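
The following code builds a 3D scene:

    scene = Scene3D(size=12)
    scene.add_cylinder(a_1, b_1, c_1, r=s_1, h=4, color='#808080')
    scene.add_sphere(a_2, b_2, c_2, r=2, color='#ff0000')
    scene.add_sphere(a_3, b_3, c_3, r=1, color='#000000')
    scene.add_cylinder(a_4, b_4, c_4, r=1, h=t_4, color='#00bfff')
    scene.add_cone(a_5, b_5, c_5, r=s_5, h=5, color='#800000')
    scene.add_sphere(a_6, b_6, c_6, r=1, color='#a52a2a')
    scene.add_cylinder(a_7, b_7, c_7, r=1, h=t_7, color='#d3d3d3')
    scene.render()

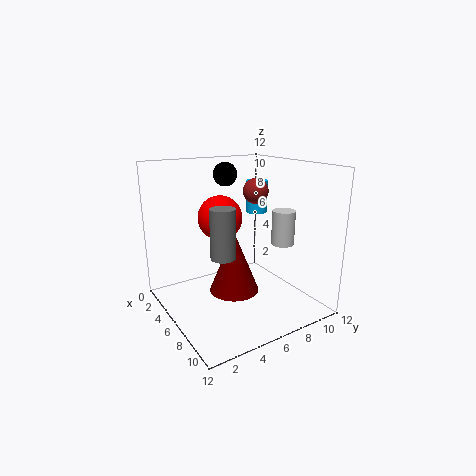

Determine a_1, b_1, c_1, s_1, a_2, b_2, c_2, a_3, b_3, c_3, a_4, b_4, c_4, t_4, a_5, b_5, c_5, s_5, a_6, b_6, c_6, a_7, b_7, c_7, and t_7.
a_1 = 7
b_1 = 4
c_1 = 5
s_1 = 1
a_2 = 3
b_2 = 6
c_2 = 7
a_3 = 4
b_3 = 6
c_3 = 11
a_4 = 3
b_4 = 10
c_4 = 7
t_4 = 3
a_5 = 7
b_5 = 5
c_5 = 2
s_5 = 2
a_6 = 7
b_6 = 7
c_6 = 10
a_7 = 7
b_7 = 10
c_7 = 5
t_7 = 3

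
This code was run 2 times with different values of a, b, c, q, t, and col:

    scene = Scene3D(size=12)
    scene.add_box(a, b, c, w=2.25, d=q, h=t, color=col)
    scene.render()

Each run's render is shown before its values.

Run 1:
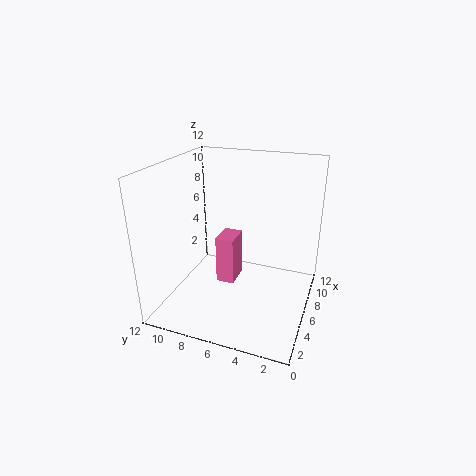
a = 4.75
b = 6
c = 2.25
q = 1.5
t = 4
col = 'hotpink'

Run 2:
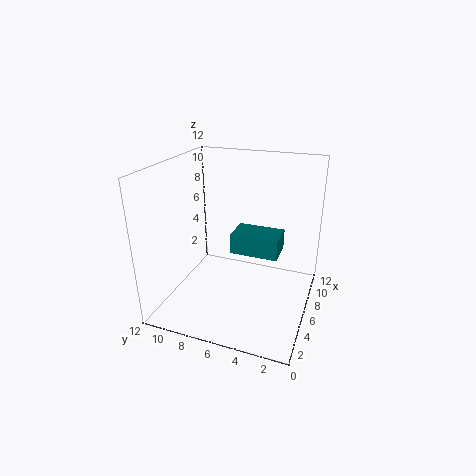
a = 3
b = 2
c = 6.25
q = 3.5
t = 1.5
col = 'teal'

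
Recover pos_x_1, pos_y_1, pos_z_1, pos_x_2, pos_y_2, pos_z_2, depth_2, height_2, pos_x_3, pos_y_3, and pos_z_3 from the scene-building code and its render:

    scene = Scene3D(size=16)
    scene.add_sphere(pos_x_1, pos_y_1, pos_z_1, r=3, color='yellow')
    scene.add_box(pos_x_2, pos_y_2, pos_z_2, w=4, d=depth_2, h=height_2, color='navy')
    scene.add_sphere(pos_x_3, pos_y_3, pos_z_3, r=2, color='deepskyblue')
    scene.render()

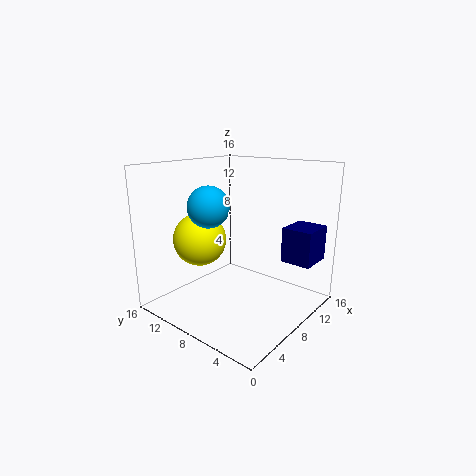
pos_x_1 = 6, pos_y_1 = 12, pos_z_1 = 7.5, pos_x_2 = 11.5, pos_y_2 = 1, pos_z_2 = 5, depth_2 = 3.5, height_2 = 4, pos_x_3 = 3, pos_y_3 = 7.5, pos_z_3 = 12.5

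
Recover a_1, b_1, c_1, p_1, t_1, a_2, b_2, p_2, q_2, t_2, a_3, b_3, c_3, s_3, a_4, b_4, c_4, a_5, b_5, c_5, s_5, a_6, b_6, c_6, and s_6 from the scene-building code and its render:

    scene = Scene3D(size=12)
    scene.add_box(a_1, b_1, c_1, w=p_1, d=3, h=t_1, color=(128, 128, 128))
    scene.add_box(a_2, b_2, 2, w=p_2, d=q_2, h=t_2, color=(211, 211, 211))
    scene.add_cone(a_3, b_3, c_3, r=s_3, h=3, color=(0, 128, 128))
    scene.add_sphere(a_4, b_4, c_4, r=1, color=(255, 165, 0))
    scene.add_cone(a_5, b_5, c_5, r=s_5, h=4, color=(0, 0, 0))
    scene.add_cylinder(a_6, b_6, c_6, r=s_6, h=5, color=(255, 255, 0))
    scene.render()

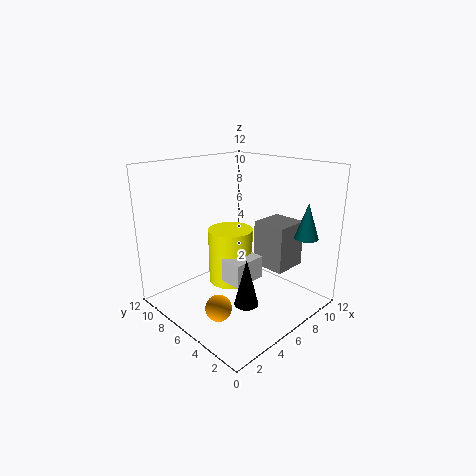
a_1 = 8
b_1 = 3
c_1 = 3
p_1 = 3
t_1 = 4
a_2 = 5
b_2 = 5
p_2 = 3
q_2 = 2
t_2 = 2
a_3 = 10
b_3 = 2
c_3 = 6
s_3 = 1
a_4 = 2
b_4 = 4
c_4 = 2
a_5 = 5
b_5 = 4
c_5 = 1
s_5 = 1
a_6 = 7
b_6 = 8
c_6 = 1
s_6 = 2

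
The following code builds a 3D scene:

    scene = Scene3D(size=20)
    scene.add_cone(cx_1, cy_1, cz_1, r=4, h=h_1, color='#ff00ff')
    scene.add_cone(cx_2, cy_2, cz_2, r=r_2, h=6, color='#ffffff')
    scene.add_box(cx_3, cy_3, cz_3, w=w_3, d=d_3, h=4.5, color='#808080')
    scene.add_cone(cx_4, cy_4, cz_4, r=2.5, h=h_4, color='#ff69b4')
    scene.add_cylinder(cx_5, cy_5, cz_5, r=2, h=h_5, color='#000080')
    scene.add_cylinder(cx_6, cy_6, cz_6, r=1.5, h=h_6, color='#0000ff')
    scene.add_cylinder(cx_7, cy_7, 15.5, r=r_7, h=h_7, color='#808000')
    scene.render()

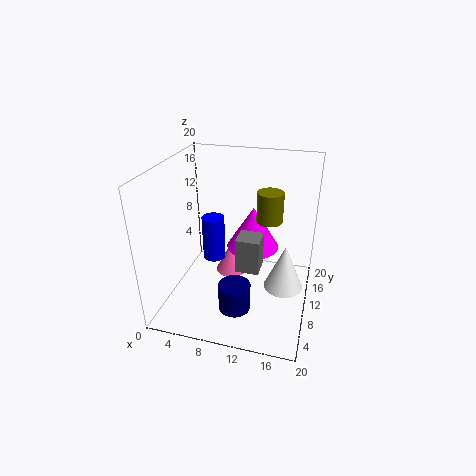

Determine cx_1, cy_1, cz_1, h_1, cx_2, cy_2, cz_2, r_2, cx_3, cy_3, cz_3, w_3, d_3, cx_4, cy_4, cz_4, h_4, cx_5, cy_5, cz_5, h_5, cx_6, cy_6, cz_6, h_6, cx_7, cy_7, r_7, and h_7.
cx_1 = 11; cy_1 = 15; cz_1 = 6; h_1 = 6.5; cx_2 = 17; cy_2 = 7; cz_2 = 5.5; r_2 = 2.5; cx_3 = 11; cy_3 = 5; cz_3 = 8; w_3 = 3; d_3 = 3; cx_4 = 7.5; cy_4 = 15; cz_4 = 1; h_4 = 5; cx_5 = 11.5; cy_5 = 3; cz_5 = 4; h_5 = 3.5; cx_6 = 7; cy_6 = 8.5; cz_6 = 7.5; h_6 = 6; cx_7 = 15; cy_7 = 5.5; r_7 = 1.5; h_7 = 3.5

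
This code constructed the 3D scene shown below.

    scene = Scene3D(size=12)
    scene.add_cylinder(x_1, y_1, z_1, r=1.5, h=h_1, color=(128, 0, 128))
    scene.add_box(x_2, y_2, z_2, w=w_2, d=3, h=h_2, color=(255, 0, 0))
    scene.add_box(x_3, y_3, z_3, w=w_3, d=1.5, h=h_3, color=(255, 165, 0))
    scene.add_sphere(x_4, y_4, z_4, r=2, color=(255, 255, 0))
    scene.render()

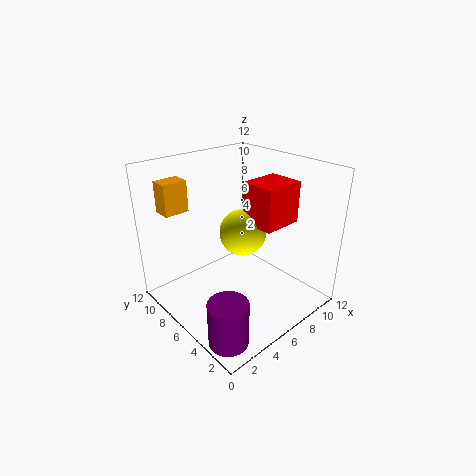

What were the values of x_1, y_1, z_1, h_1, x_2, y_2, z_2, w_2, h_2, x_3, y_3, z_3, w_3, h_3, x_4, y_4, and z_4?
x_1 = 1.5, y_1 = 2, z_1 = 0.5, h_1 = 3.5, x_2 = 7, y_2 = 3.5, z_2 = 7, w_2 = 3.5, h_2 = 3.5, x_3 = 1, y_3 = 8.5, z_3 = 8.5, w_3 = 2, h_3 = 2.5, x_4 = 7, y_4 = 6.5, z_4 = 6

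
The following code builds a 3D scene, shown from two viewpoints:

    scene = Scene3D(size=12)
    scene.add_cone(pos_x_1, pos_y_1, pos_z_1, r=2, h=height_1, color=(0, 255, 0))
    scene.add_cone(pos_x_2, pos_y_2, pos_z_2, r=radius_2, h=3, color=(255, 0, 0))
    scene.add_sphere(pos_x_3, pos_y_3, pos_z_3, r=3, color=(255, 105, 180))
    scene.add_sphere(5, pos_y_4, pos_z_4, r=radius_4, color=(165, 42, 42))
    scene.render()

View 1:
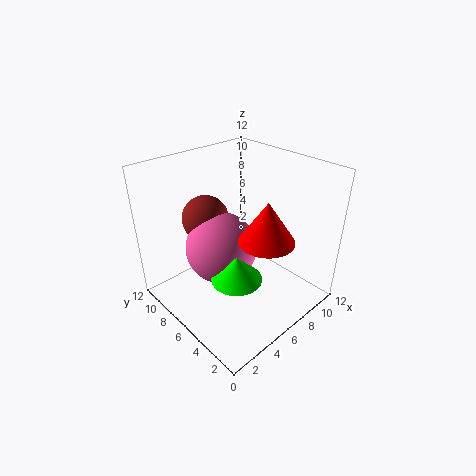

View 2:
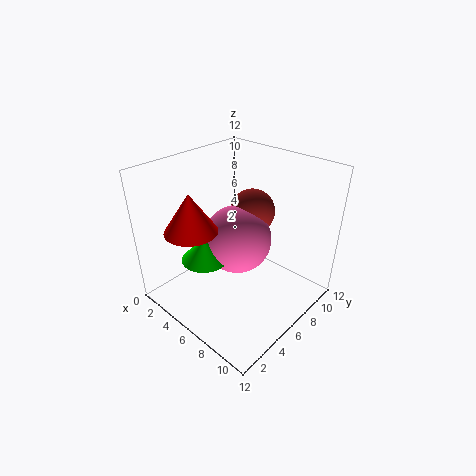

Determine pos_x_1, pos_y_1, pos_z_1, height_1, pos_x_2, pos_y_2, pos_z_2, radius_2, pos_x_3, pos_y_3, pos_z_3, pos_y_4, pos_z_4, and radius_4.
pos_x_1 = 4, pos_y_1 = 4, pos_z_1 = 4, height_1 = 2, pos_x_2 = 5, pos_y_2 = 2, pos_z_2 = 8, radius_2 = 2, pos_x_3 = 5, pos_y_3 = 7, pos_z_3 = 5, pos_y_4 = 9, pos_z_4 = 7, radius_4 = 2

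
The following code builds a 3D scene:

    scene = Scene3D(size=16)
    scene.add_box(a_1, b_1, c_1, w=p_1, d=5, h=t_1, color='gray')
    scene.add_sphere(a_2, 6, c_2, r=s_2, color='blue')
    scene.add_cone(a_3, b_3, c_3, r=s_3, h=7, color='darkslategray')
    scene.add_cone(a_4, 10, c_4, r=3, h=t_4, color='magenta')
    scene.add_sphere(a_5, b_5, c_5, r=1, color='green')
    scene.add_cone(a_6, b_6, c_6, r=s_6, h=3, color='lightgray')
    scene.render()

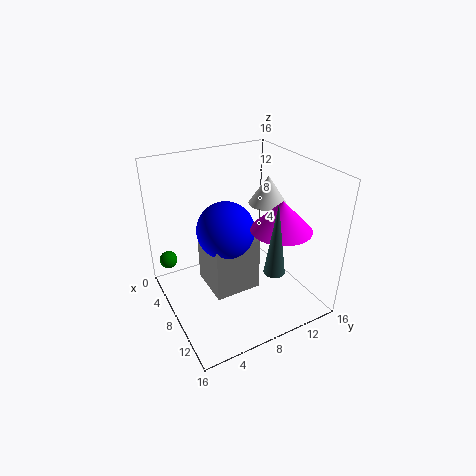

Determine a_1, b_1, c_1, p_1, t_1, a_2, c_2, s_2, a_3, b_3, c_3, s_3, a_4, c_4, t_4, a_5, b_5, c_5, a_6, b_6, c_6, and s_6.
a_1 = 6; b_1 = 4; c_1 = 3; p_1 = 5; t_1 = 6; a_2 = 9; c_2 = 10; s_2 = 3; a_3 = 15; b_3 = 8; c_3 = 8; s_3 = 1; a_4 = 13; c_4 = 11; t_4 = 3; a_5 = 4; b_5 = 1; c_5 = 5; a_6 = 9; b_6 = 11; c_6 = 12; s_6 = 2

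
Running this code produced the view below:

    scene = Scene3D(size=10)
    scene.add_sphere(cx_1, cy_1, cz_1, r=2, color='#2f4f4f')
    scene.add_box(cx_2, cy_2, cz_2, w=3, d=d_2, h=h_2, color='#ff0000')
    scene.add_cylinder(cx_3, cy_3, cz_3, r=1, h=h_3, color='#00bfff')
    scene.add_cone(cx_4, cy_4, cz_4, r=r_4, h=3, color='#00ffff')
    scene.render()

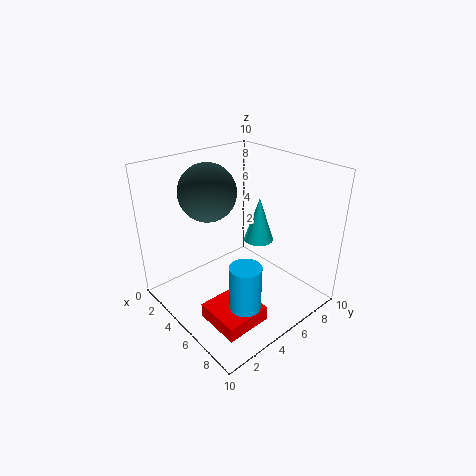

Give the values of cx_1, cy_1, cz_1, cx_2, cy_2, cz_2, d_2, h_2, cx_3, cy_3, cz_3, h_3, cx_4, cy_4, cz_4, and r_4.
cx_1 = 3
cy_1 = 4
cz_1 = 8
cx_2 = 6
cy_2 = 1
cz_2 = 1
d_2 = 3
h_2 = 1
cx_3 = 8
cy_3 = 3
cz_3 = 2
h_3 = 3
cx_4 = 6
cy_4 = 6
cz_4 = 5
r_4 = 1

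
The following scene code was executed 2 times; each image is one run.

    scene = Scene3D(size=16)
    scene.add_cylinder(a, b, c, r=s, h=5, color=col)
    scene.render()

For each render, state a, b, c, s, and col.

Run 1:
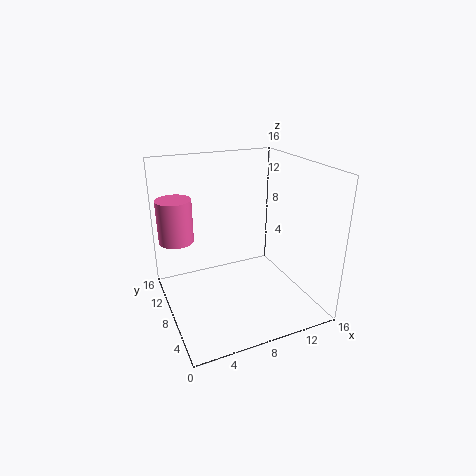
a = 2, b = 12, c = 7, s = 2, col = 'hotpink'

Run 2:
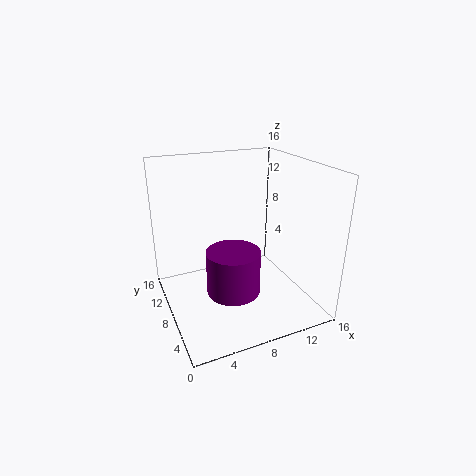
a = 7, b = 7, c = 2, s = 3, col = 'purple'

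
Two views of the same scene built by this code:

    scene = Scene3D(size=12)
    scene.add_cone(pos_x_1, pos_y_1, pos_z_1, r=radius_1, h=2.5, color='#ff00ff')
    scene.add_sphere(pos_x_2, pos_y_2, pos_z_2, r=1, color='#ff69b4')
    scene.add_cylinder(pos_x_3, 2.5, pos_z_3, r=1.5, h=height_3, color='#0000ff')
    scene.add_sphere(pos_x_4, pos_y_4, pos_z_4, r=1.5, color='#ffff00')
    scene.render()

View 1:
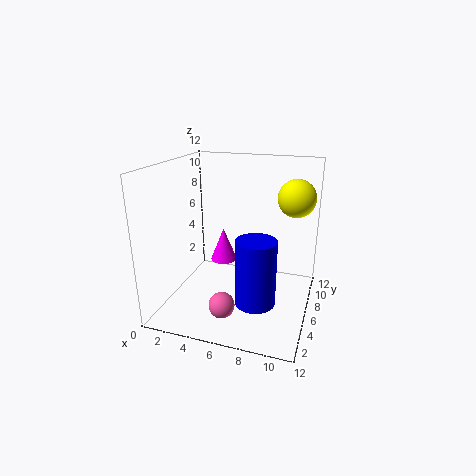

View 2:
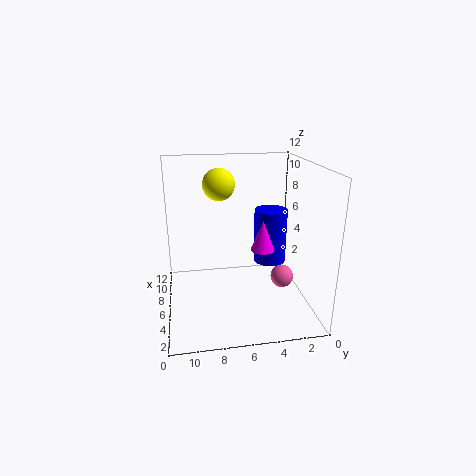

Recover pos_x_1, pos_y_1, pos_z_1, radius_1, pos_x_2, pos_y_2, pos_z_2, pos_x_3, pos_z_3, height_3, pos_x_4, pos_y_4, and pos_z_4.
pos_x_1 = 5.5, pos_y_1 = 4, pos_z_1 = 5, radius_1 = 1, pos_x_2 = 6, pos_y_2 = 2, pos_z_2 = 2, pos_x_3 = 8.5, pos_z_3 = 2.5, height_3 = 5, pos_x_4 = 10.5, pos_y_4 = 7, pos_z_4 = 9.5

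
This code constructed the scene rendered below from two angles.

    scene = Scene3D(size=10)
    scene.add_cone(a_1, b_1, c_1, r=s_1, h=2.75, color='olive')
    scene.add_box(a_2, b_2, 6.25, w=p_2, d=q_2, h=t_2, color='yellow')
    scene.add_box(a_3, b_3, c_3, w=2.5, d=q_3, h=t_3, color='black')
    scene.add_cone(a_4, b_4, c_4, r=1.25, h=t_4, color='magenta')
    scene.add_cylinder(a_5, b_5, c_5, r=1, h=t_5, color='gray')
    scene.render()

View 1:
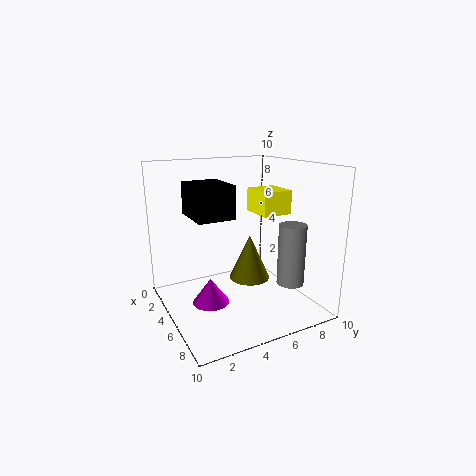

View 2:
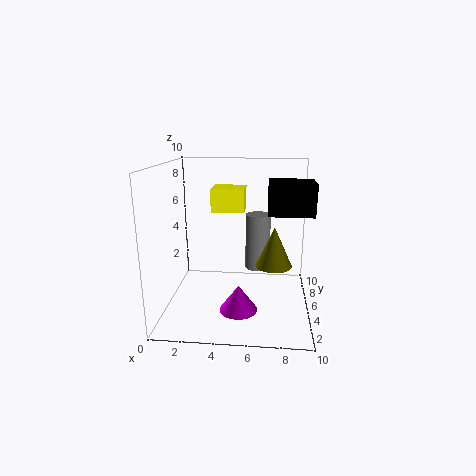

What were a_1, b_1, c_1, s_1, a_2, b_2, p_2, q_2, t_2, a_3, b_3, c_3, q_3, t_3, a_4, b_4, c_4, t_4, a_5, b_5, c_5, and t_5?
a_1 = 7.5; b_1 = 4.5; c_1 = 3.25; s_1 = 1.25; a_2 = 2.75; b_2 = 7; p_2 = 2.5; q_2 = 2.25; t_2 = 1.75; a_3 = 7; b_3 = 0.5; c_3 = 7.75; q_3 = 2; t_3 = 1.75; a_4 = 5.25; b_4 = 2.75; c_4 = 0.75; t_4 = 1.75; a_5 = 6.25; b_5 = 8.75; c_5 = 1.25; t_5 = 4.5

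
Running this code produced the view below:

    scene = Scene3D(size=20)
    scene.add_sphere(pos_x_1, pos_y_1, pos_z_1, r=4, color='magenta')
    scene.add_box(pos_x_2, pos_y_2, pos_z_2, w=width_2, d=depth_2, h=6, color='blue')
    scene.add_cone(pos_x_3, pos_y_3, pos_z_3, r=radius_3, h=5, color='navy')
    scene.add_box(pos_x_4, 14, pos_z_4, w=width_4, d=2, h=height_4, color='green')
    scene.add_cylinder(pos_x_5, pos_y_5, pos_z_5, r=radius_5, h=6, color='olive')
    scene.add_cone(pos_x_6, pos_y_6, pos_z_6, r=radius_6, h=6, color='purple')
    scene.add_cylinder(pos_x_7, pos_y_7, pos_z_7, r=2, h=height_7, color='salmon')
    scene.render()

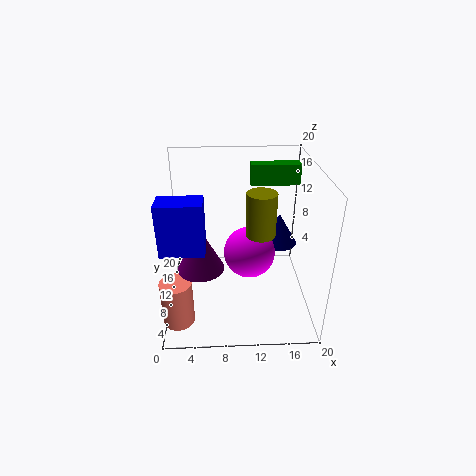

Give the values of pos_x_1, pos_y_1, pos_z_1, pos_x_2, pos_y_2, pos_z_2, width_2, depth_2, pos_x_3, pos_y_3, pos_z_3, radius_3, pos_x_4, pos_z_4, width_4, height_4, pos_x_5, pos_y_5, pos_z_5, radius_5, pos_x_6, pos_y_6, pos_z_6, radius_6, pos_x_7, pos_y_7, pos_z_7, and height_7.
pos_x_1 = 12, pos_y_1 = 14, pos_z_1 = 5, pos_x_2 = 1, pos_y_2 = 1, pos_z_2 = 13, width_2 = 5, depth_2 = 3, pos_x_3 = 17, pos_y_3 = 17, pos_z_3 = 5, radius_3 = 3, pos_x_4 = 12, pos_z_4 = 16, width_4 = 7, height_4 = 3, pos_x_5 = 13, pos_y_5 = 9, pos_z_5 = 11, radius_5 = 2, pos_x_6 = 5, pos_y_6 = 6, pos_z_6 = 8, radius_6 = 3, pos_x_7 = 2, pos_y_7 = 3, pos_z_7 = 2, height_7 = 6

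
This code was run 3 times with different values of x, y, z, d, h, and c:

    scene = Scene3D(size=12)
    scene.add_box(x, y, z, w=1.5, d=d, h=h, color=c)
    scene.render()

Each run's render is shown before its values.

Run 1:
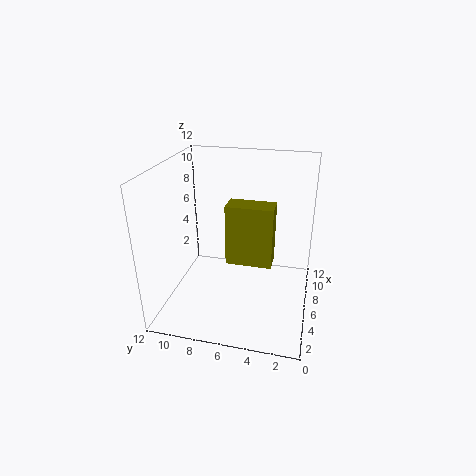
x = 0.5, y = 2.5, z = 7, d = 3, h = 4, c = 'olive'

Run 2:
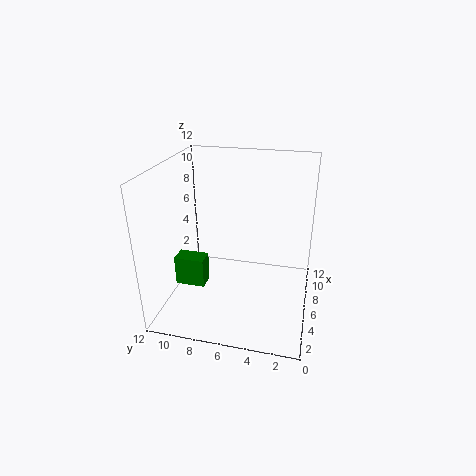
x = 4, y = 8.5, z = 2, d = 2.5, h = 2.5, c = 'green'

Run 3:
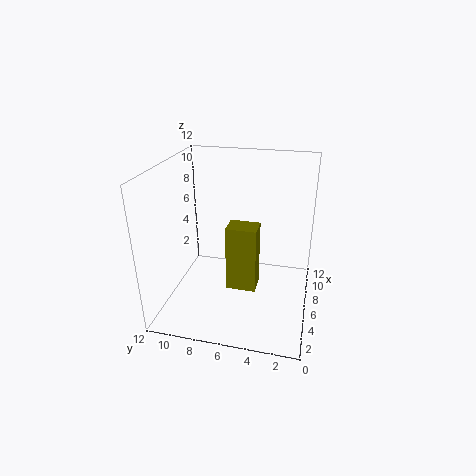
x = 0.5, y = 3.5, z = 5, d = 2, h = 4.5, c = 'olive'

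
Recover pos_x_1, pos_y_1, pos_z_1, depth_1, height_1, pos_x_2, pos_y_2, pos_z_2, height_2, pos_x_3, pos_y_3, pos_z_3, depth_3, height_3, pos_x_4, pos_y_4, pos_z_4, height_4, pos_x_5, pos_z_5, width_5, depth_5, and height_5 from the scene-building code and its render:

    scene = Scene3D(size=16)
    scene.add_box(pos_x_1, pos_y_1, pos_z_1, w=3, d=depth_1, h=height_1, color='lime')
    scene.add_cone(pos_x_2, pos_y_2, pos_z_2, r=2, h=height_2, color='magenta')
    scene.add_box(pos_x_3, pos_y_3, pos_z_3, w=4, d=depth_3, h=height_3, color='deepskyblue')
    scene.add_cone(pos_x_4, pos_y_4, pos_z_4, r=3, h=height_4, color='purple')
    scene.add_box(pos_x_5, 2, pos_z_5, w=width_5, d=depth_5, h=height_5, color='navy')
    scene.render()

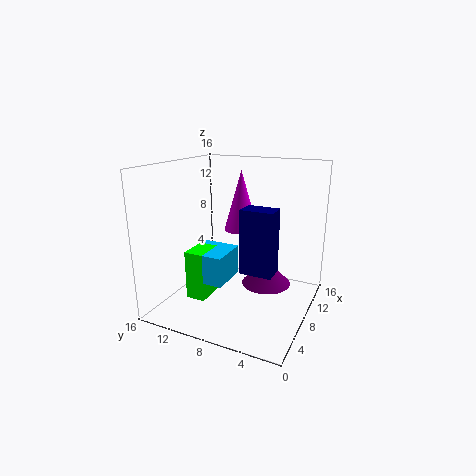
pos_x_1 = 2
pos_y_1 = 9
pos_z_1 = 3
depth_1 = 2
height_1 = 5
pos_x_2 = 11
pos_y_2 = 9
pos_z_2 = 8
height_2 = 7
pos_x_3 = 2
pos_y_3 = 7
pos_z_3 = 5
depth_3 = 4
height_3 = 3
pos_x_4 = 12
pos_y_4 = 6
pos_z_4 = 1
height_4 = 3
pos_x_5 = 2
pos_z_5 = 7
width_5 = 2
depth_5 = 3
height_5 = 6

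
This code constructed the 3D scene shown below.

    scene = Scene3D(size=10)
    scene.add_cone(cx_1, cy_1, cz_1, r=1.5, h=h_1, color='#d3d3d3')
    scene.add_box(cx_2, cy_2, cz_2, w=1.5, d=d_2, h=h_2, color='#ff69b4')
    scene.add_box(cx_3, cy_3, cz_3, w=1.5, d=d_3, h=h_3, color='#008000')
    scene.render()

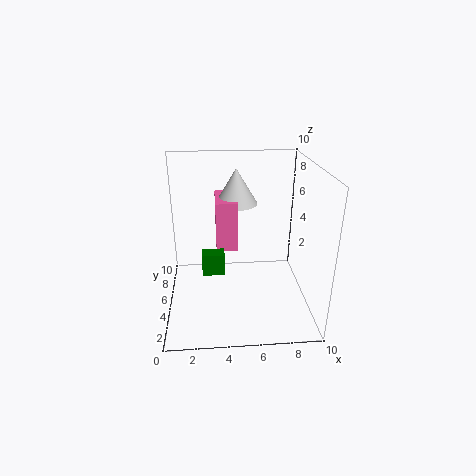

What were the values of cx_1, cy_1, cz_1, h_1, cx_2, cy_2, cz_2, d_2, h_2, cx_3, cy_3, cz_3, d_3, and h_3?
cx_1 = 5
cy_1 = 6.5
cz_1 = 7
h_1 = 2.5
cx_2 = 3.5
cy_2 = 5
cz_2 = 4
d_2 = 3
h_2 = 3.5
cx_3 = 2.5
cy_3 = 3.5
cz_3 = 3
d_3 = 1
h_3 = 1.5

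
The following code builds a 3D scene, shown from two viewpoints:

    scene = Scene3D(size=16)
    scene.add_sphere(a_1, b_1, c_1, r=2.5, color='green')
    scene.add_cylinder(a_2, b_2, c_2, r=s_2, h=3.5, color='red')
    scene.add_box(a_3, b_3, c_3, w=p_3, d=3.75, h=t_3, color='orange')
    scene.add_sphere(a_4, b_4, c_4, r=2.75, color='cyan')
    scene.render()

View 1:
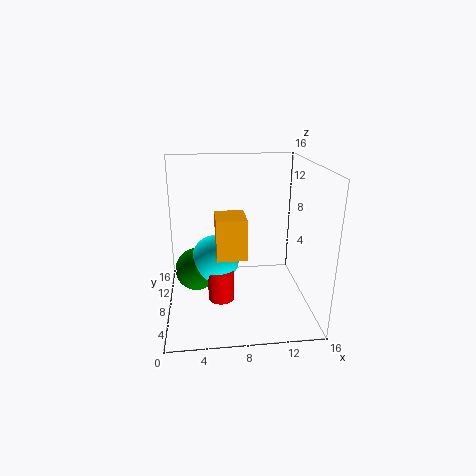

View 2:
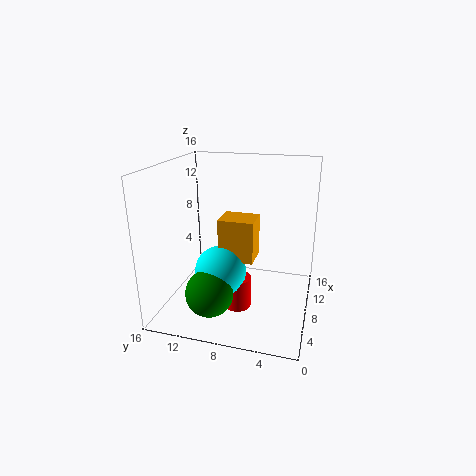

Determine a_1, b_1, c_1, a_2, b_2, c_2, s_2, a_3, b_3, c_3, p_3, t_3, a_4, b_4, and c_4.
a_1 = 3.25; b_1 = 9.75; c_1 = 3.5; a_2 = 6; b_2 = 7.5; c_2 = 0.75; s_2 = 1.5; a_3 = 5.5; b_3 = 5.75; c_3 = 6.25; p_3 = 3.25; t_3 = 4.5; a_4 = 5.5; b_4 = 9.25; c_4 = 5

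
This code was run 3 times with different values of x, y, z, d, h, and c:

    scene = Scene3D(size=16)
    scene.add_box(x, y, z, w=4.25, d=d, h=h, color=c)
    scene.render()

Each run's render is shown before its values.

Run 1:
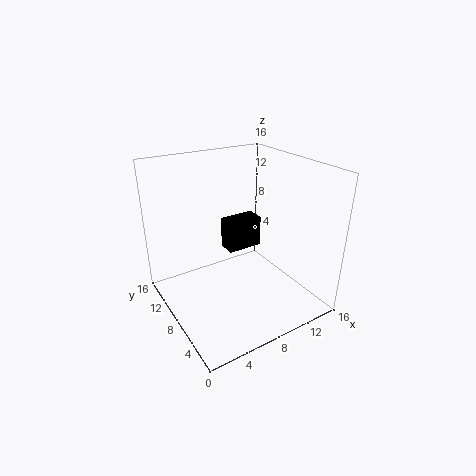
x = 8.25
y = 10
z = 5
d = 2.25
h = 3.75
c = 'black'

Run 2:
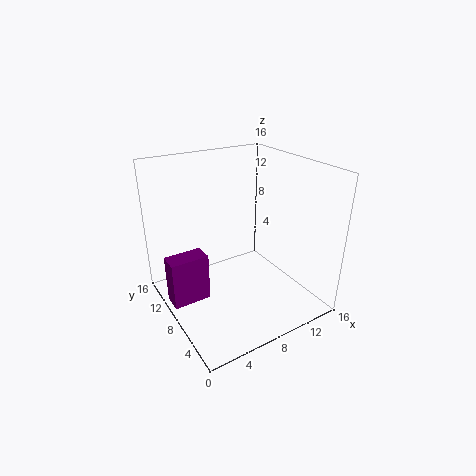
x = 0.25
y = 8.5
z = 1
d = 2.25
h = 5.5
c = 'purple'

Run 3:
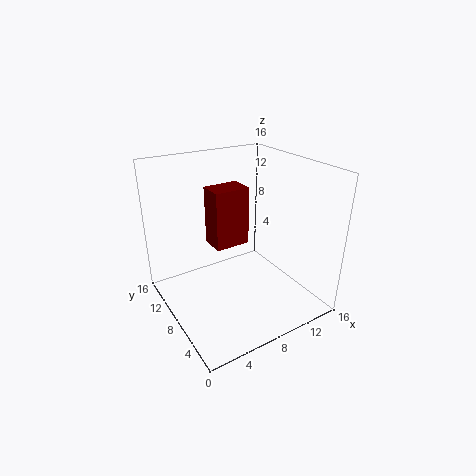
x = 6.5
y = 10
z = 5.75
d = 3
h = 7
c = 'maroon'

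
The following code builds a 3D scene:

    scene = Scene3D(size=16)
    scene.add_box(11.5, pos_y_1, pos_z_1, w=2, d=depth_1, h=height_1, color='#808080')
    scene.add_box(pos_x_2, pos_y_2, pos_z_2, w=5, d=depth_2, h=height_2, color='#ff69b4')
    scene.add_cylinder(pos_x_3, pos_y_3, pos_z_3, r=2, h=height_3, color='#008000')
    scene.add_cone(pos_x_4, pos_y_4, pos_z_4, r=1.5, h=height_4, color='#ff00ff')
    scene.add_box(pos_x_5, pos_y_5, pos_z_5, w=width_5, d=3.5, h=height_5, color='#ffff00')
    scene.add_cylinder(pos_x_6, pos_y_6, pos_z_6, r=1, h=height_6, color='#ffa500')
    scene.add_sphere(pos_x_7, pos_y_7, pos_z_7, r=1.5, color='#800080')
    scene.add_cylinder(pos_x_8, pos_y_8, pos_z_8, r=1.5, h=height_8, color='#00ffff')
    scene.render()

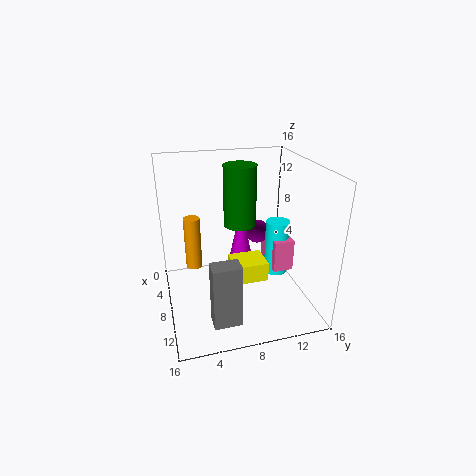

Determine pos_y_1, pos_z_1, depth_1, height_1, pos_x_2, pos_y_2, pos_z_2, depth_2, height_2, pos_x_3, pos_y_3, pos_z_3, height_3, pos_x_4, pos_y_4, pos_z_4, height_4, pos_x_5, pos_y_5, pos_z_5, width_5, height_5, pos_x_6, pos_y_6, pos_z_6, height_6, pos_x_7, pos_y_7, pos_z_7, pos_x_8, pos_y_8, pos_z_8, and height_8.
pos_y_1 = 4, pos_z_1 = 0.5, depth_1 = 3, height_1 = 7, pos_x_2 = 2, pos_y_2 = 13, pos_z_2 = 2, depth_2 = 2.5, height_2 = 4, pos_x_3 = 3.5, pos_y_3 = 9.5, pos_z_3 = 7.5, height_3 = 7.5, pos_x_4 = 4, pos_y_4 = 9.5, pos_z_4 = 3, height_4 = 7, pos_x_5 = 9.5, pos_y_5 = 6.5, pos_z_5 = 5, width_5 = 3, height_5 = 2, pos_x_6 = 3.5, pos_y_6 = 3.5, pos_z_6 = 2.5, height_6 = 6.5, pos_x_7 = 3, pos_y_7 = 12, pos_z_7 = 6, pos_x_8 = 5, pos_y_8 = 14, pos_z_8 = 1, height_8 = 7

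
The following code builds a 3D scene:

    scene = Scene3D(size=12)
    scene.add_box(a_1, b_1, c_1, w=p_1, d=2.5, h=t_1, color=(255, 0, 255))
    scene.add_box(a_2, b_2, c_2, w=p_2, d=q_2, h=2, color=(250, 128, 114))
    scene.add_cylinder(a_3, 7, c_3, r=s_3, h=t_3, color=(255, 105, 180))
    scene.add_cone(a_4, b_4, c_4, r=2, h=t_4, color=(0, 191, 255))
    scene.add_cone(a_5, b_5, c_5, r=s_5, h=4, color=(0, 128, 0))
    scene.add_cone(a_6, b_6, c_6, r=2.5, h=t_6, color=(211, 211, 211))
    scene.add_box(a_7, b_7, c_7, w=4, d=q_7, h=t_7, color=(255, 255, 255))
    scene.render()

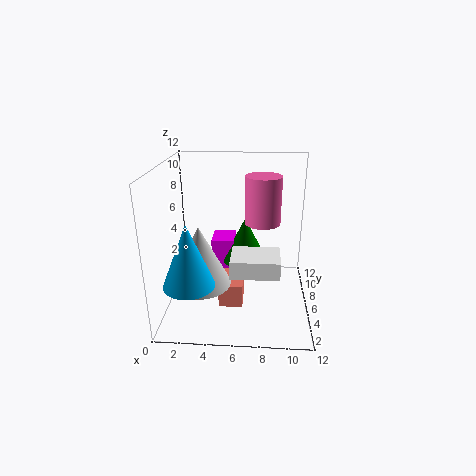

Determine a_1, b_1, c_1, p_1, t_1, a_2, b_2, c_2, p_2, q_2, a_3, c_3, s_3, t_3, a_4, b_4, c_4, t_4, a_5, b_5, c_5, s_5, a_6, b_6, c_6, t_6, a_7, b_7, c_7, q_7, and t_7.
a_1 = 3.5
b_1 = 7.5
c_1 = 2
p_1 = 2
t_1 = 3
a_2 = 4.5
b_2 = 4
c_2 = 0.5
p_2 = 2
q_2 = 3
a_3 = 8
c_3 = 7
s_3 = 1.5
t_3 = 4
a_4 = 2.5
b_4 = 2.5
c_4 = 3.5
t_4 = 5
a_5 = 6.5
b_5 = 8
c_5 = 3
s_5 = 2
a_6 = 3
b_6 = 4.5
c_6 = 2.5
t_6 = 5
a_7 = 5.5
b_7 = 3.5
c_7 = 3.5
q_7 = 3
t_7 = 1.5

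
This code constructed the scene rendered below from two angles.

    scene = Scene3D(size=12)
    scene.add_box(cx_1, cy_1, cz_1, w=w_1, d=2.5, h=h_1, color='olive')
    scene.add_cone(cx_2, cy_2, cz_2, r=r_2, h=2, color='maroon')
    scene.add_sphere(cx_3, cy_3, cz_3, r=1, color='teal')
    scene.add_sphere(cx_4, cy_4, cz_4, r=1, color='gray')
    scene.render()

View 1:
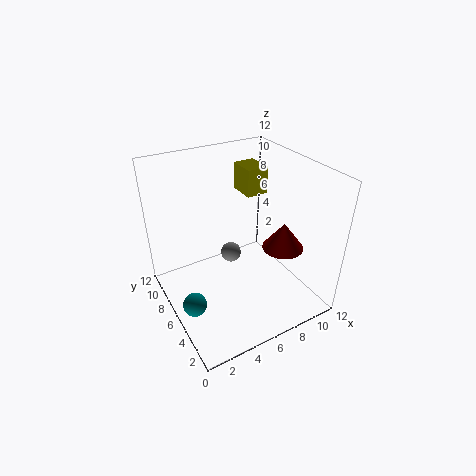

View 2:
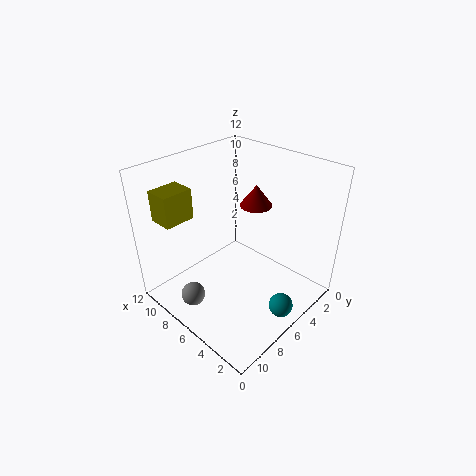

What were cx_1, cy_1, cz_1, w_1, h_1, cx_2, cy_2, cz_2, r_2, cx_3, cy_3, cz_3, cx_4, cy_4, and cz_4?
cx_1 = 8.5, cy_1 = 8.5, cz_1 = 8, w_1 = 2, h_1 = 2.5, cx_2 = 7.5, cy_2 = 2, cz_2 = 7, r_2 = 1.5, cx_3 = 1.5, cy_3 = 5.5, cz_3 = 1, cx_4 = 7.5, cy_4 = 10, cz_4 = 1.5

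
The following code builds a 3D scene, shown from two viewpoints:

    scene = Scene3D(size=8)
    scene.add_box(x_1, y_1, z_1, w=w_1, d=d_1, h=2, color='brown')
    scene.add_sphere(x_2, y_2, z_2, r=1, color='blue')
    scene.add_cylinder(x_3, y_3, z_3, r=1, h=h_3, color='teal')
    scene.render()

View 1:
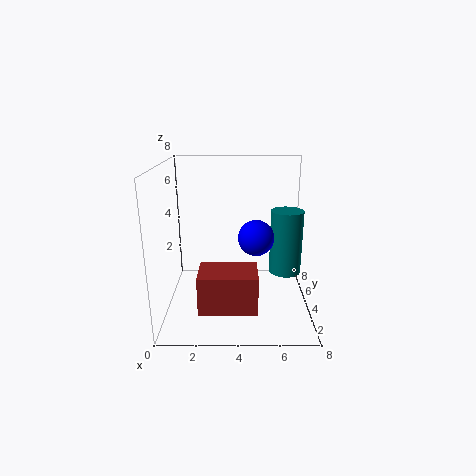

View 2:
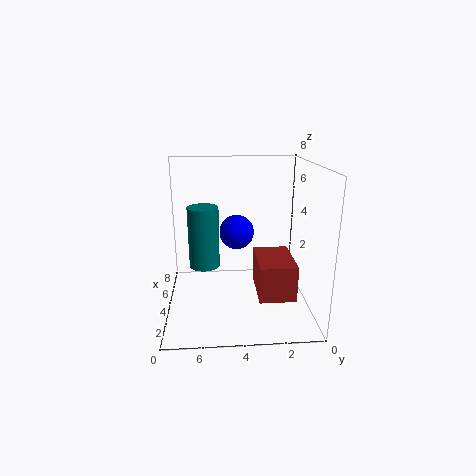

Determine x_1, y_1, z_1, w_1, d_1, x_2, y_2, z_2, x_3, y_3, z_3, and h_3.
x_1 = 2, y_1 = 1, z_1 = 1, w_1 = 3, d_1 = 2, x_2 = 5, y_2 = 4, z_2 = 4, x_3 = 7, y_3 = 6, z_3 = 1, h_3 = 4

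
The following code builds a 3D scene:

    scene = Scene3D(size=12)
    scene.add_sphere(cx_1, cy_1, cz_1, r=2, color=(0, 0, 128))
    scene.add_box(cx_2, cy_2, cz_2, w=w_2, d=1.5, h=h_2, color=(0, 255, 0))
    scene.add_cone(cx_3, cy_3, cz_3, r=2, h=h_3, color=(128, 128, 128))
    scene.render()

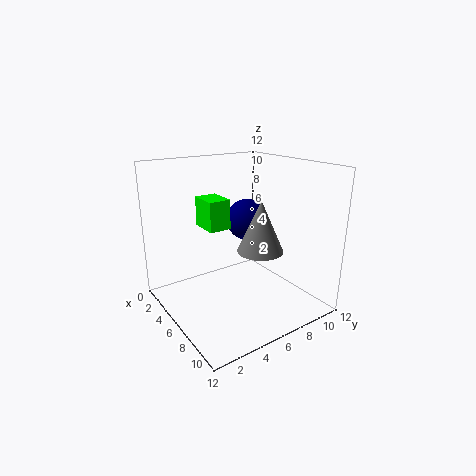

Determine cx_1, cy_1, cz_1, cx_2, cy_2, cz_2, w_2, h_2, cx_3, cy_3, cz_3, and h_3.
cx_1 = 2.5; cy_1 = 9.5; cz_1 = 6; cx_2 = 7.5; cy_2 = 1.5; cz_2 = 8.5; w_2 = 2; h_2 = 2; cx_3 = 6.5; cy_3 = 8; cz_3 = 4.5; h_3 = 4.5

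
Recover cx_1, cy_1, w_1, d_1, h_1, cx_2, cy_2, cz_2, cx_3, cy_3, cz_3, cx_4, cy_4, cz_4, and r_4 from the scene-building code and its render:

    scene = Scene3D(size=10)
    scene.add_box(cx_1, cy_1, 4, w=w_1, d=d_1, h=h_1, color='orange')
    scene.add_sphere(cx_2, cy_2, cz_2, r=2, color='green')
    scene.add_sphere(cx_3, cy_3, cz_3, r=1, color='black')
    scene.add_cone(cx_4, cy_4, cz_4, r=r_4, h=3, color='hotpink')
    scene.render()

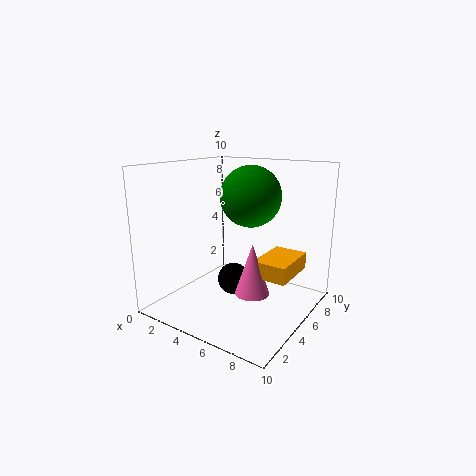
cx_1 = 8, cy_1 = 2, w_1 = 2, d_1 = 3, h_1 = 1, cx_2 = 6, cy_2 = 5, cz_2 = 8, cx_3 = 6, cy_3 = 3, cz_3 = 3, cx_4 = 8, cy_4 = 2, cz_4 = 3, r_4 = 1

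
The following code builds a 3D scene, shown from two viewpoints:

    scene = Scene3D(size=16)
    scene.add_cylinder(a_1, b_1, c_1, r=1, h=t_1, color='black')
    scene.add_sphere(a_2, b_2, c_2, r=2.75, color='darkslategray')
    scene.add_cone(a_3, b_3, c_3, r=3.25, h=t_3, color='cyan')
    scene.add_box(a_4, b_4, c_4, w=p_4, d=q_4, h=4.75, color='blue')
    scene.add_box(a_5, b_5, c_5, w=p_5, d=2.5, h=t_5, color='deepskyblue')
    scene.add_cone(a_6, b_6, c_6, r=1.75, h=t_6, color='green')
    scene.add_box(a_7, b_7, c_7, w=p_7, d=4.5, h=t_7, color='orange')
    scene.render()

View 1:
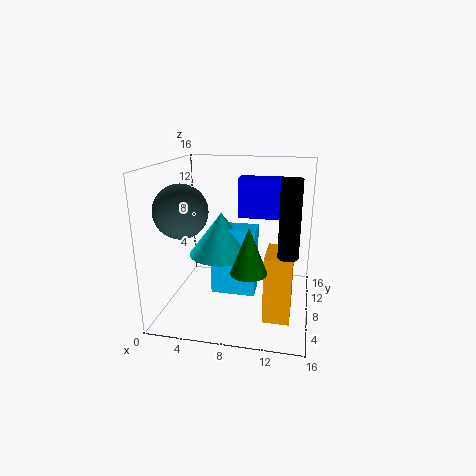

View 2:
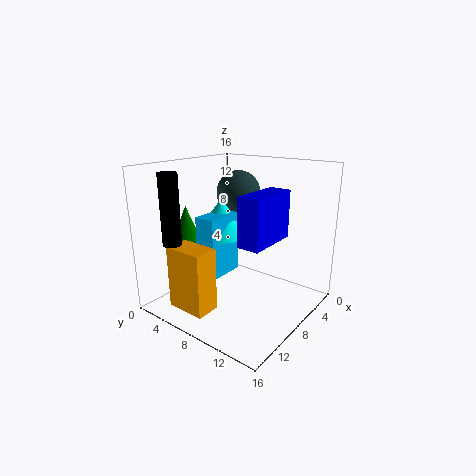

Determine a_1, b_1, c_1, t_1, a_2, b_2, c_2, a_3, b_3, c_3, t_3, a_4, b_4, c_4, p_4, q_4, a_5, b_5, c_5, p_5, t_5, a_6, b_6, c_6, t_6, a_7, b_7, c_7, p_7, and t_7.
a_1 = 13.75
b_1 = 3.75
c_1 = 8
t_1 = 7.5
a_2 = 3
b_2 = 4.25
c_2 = 11.75
a_3 = 7
b_3 = 4.75
c_3 = 7.5
t_3 = 4.25
a_4 = 7.25
b_4 = 11.5
c_4 = 9.25
p_4 = 5.5
q_4 = 2.25
a_5 = 6
b_5 = 4
c_5 = 3.25
p_5 = 4.5
t_5 = 7
a_6 = 10.25
b_6 = 2.25
c_6 = 6.75
t_6 = 4.5
a_7 = 11.5
b_7 = 3.25
c_7 = 0.75
p_7 = 2.75
t_7 = 7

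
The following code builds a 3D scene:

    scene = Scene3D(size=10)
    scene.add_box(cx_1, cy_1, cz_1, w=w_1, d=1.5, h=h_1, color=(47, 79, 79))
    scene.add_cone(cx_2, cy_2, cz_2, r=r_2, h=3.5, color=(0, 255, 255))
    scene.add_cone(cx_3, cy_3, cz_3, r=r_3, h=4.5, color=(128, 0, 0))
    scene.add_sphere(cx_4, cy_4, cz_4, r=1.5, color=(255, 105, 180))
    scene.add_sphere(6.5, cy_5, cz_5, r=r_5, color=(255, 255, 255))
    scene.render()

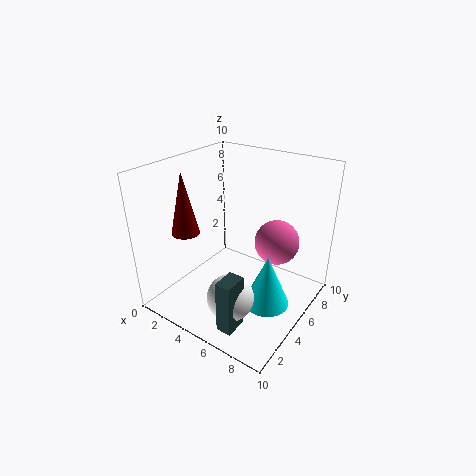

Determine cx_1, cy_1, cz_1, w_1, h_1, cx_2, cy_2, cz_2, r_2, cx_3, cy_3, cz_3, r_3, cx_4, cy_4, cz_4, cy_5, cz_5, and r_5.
cx_1 = 6.5; cy_1 = 0.5; cz_1 = 1; w_1 = 1; h_1 = 3.5; cx_2 = 8; cy_2 = 4; cz_2 = 1.5; r_2 = 1.5; cx_3 = 1.5; cy_3 = 3.5; cz_3 = 5; r_3 = 1; cx_4 = 7.5; cy_4 = 6; cz_4 = 5; cy_5 = 2; cz_5 = 2.5; r_5 = 1.5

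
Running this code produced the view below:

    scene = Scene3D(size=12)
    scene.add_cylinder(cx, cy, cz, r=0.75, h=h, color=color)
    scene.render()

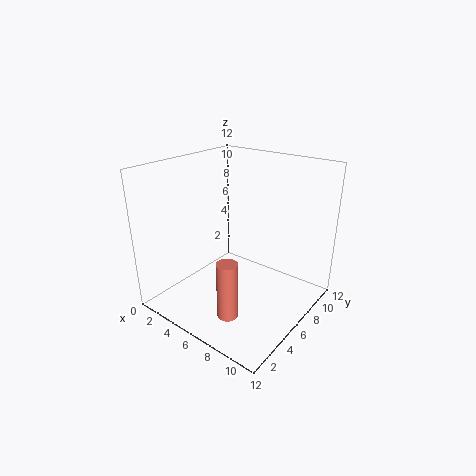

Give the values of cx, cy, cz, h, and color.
cx = 8.75
cy = 1.25
cz = 2.5
h = 4.25
color = 'salmon'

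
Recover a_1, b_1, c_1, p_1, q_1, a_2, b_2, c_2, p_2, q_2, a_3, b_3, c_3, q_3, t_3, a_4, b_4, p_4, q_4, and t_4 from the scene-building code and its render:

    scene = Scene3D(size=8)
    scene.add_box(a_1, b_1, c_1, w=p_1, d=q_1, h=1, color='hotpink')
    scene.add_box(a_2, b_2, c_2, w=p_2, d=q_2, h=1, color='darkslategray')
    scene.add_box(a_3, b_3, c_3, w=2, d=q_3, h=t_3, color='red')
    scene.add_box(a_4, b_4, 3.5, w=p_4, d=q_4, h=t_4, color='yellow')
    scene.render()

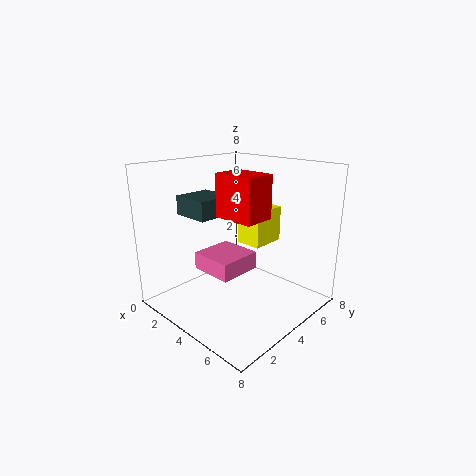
a_1 = 2
b_1 = 2.5
c_1 = 2
p_1 = 2.5
q_1 = 2.5
a_2 = 2
b_2 = 1.5
c_2 = 5.5
p_2 = 2
q_2 = 2
a_3 = 5
b_3 = 1.5
c_3 = 6
q_3 = 1.5
t_3 = 2
a_4 = 3.5
b_4 = 4.5
p_4 = 1.5
q_4 = 2
t_4 = 2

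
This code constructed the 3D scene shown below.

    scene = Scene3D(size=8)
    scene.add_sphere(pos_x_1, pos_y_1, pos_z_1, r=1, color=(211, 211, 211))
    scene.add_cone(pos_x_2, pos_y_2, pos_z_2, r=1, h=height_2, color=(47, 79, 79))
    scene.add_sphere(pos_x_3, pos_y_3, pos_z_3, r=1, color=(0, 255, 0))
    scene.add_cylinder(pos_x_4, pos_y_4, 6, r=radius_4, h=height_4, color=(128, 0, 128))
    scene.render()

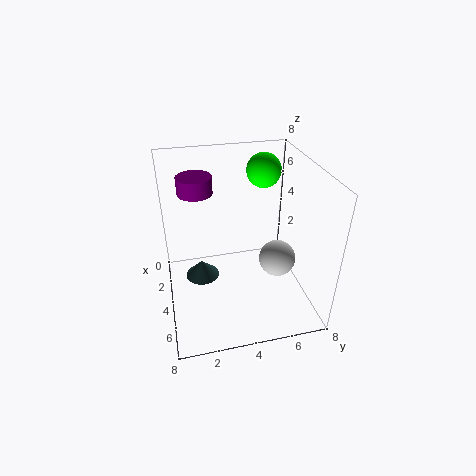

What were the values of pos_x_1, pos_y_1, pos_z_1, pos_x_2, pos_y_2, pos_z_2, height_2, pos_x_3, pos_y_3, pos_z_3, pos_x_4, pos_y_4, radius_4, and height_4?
pos_x_1 = 5, pos_y_1 = 6, pos_z_1 = 3, pos_x_2 = 3, pos_y_2 = 2, pos_z_2 = 1, height_2 = 1, pos_x_3 = 2, pos_y_3 = 6, pos_z_3 = 7, pos_x_4 = 2, pos_y_4 = 2, radius_4 = 1, height_4 = 1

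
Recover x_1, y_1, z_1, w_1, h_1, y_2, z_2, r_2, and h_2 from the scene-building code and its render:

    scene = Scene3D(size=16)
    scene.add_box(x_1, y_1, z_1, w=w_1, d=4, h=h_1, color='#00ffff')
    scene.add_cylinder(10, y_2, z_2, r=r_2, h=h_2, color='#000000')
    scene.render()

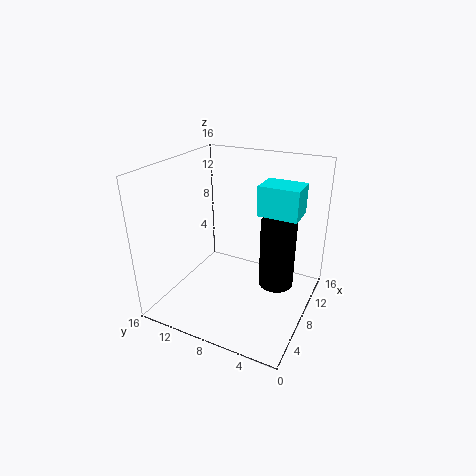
x_1 = 6
y_1 = 1
z_1 = 12
w_1 = 3
h_1 = 3
y_2 = 4
z_2 = 2
r_2 = 2
h_2 = 8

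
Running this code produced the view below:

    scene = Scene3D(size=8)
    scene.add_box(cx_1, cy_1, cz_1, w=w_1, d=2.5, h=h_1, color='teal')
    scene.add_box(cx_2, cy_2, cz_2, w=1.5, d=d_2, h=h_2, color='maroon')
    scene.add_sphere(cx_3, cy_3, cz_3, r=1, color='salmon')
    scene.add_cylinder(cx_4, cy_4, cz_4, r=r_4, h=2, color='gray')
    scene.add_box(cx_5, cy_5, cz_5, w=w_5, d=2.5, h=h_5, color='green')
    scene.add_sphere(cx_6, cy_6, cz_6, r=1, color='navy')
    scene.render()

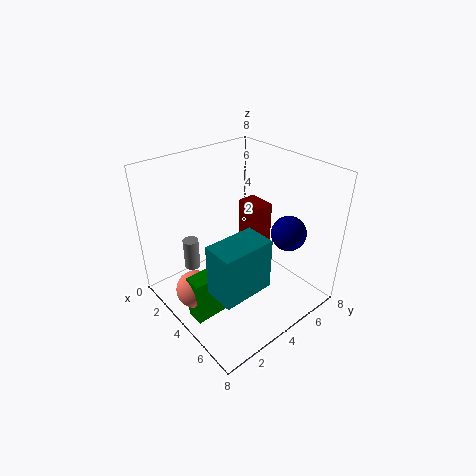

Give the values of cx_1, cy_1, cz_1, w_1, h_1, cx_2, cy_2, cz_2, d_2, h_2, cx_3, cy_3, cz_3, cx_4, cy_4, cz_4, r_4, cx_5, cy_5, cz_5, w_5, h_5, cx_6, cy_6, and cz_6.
cx_1 = 6, cy_1 = 0.5, cz_1 = 3.5, w_1 = 1.5, h_1 = 2.5, cx_2 = 3.5, cy_2 = 4.5, cz_2 = 3, d_2 = 1, h_2 = 3, cx_3 = 4, cy_3 = 1, cz_3 = 2, cx_4 = 0.5, cy_4 = 3, cz_4 = 0.5, r_4 = 0.5, cx_5 = 4, cy_5 = 0.5, cz_5 = 0.5, w_5 = 1, h_5 = 2.5, cx_6 = 5.5, cy_6 = 6.5, cz_6 = 4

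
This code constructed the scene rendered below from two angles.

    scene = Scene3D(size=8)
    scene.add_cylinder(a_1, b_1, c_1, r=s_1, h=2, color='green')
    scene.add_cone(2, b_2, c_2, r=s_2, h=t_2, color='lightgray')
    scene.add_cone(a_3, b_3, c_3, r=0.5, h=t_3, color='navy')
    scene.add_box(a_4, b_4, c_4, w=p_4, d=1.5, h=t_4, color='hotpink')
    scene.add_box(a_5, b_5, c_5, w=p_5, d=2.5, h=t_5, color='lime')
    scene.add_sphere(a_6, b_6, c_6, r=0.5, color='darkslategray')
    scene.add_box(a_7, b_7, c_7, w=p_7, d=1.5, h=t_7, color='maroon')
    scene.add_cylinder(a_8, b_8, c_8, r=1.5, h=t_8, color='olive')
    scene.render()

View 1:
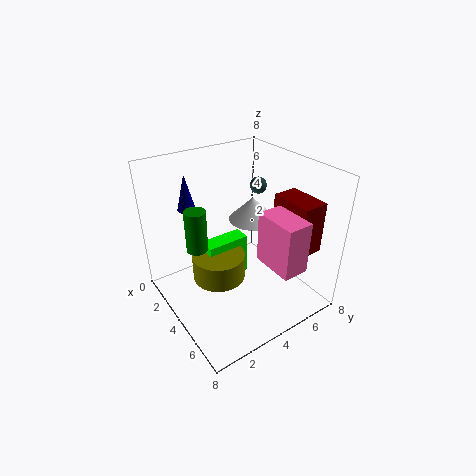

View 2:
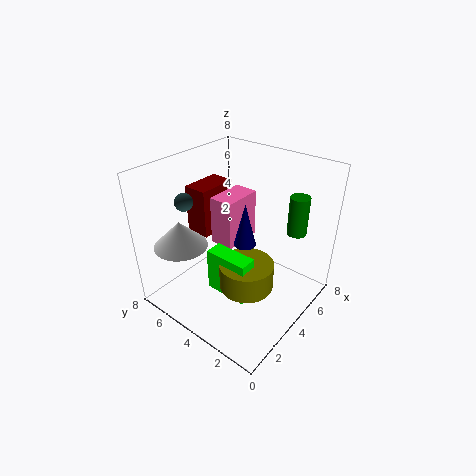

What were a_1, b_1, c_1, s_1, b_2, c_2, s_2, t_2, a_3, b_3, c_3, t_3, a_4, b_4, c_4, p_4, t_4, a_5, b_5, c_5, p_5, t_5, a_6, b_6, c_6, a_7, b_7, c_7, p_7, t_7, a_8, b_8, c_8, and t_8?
a_1 = 5; b_1 = 1; c_1 = 5; s_1 = 0.5; b_2 = 6.5; c_2 = 3.5; s_2 = 1.5; t_2 = 1.5; a_3 = 2; b_3 = 2; c_3 = 5.5; t_3 = 2; a_4 = 4.5; b_4 = 5; c_4 = 2.5; p_4 = 2.5; t_4 = 3; a_5 = 2.5; b_5 = 2.5; c_5 = 1; p_5 = 1; t_5 = 2.5; a_6 = 2.5; b_6 = 6.5; c_6 = 6; a_7 = 4; b_7 = 6.5; c_7 = 3; p_7 = 2.5; t_7 = 3; a_8 = 3.5; b_8 = 3; c_8 = 1.5; t_8 = 1.5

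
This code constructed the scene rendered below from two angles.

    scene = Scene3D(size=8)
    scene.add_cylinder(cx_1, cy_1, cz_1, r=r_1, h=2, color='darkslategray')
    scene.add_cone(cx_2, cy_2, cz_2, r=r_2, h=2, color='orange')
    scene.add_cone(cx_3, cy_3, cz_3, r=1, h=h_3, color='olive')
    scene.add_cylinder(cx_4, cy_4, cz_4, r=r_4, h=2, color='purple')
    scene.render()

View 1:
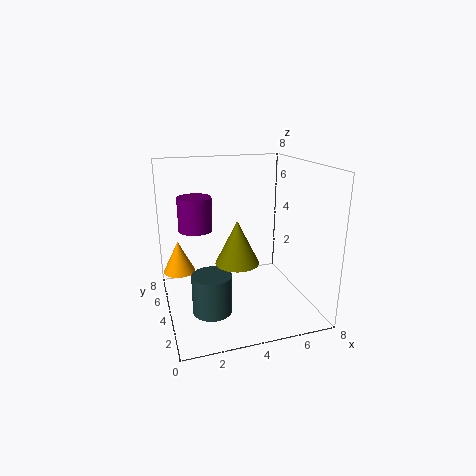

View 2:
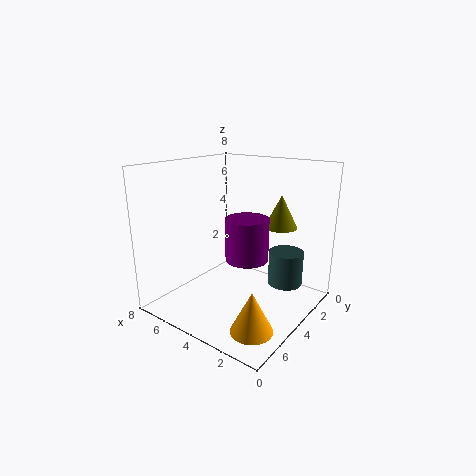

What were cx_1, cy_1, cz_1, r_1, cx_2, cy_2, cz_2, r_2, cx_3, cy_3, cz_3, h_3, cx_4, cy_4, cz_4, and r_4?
cx_1 = 2, cy_1 = 2, cz_1 = 1, r_1 = 1, cx_2 = 1, cy_2 = 7, cz_2 = 1, r_2 = 1, cx_3 = 3, cy_3 = 1, cz_3 = 4, h_3 = 2, cx_4 = 2, cy_4 = 6, cz_4 = 4, r_4 = 1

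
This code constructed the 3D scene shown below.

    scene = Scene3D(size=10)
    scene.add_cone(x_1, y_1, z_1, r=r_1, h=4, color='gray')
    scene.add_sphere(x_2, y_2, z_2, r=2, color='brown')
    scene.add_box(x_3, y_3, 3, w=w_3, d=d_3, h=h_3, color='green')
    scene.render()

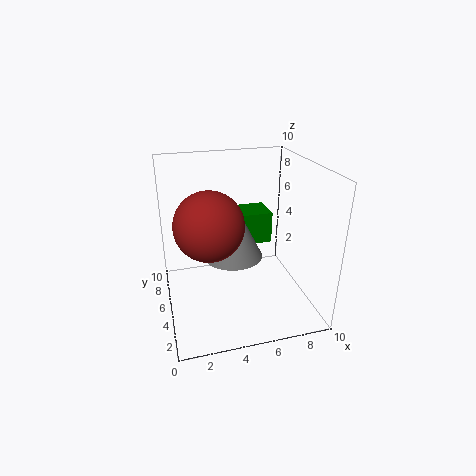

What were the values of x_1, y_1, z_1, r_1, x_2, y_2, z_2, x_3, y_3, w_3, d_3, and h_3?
x_1 = 4.5
y_1 = 4.5
z_1 = 4
r_1 = 2
x_2 = 2.5
y_2 = 2
z_2 = 7.5
x_3 = 6
y_3 = 7.5
w_3 = 2.5
d_3 = 2.5
h_3 = 2.5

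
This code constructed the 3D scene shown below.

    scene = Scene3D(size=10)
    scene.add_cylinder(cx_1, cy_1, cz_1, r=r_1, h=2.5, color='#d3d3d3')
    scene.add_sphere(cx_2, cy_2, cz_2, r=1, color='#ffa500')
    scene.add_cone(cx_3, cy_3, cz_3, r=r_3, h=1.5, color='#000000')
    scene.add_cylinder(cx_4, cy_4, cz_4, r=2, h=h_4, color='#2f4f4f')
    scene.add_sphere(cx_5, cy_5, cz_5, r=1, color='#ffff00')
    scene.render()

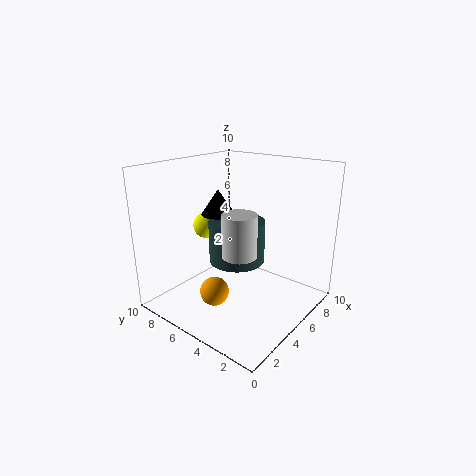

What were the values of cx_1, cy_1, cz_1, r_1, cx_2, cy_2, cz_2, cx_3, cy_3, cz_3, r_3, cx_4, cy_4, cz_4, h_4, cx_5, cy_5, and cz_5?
cx_1 = 2; cy_1 = 2.5; cz_1 = 5.5; r_1 = 1; cx_2 = 3; cy_2 = 5.5; cz_2 = 1.5; cx_3 = 2.5; cy_3 = 4.5; cz_3 = 7.5; r_3 = 1; cx_4 = 5.5; cy_4 = 5.5; cz_4 = 3; h_4 = 3; cx_5 = 5.5; cy_5 = 8.5; cz_5 = 5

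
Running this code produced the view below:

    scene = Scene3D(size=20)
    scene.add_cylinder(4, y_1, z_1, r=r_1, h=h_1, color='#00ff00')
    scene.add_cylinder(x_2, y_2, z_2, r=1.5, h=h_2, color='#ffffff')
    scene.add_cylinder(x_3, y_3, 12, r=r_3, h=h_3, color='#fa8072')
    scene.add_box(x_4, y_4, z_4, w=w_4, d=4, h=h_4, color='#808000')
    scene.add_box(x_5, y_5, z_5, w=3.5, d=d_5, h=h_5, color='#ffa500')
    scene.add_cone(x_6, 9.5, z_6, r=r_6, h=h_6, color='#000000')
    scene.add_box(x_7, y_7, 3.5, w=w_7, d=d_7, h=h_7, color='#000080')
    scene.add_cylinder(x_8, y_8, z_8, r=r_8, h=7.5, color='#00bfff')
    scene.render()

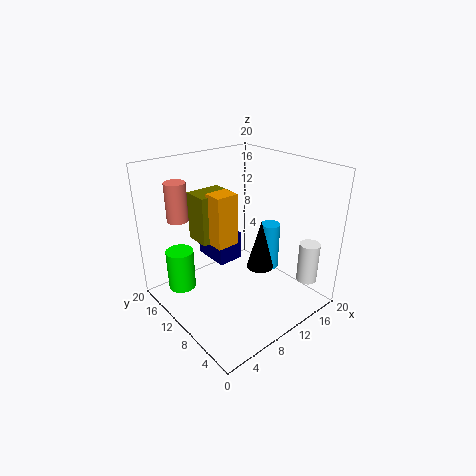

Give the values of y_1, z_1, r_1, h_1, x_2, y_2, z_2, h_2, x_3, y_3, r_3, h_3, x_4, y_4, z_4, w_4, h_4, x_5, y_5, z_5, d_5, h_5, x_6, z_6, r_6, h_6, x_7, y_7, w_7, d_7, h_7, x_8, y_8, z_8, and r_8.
y_1 = 16, z_1 = 1.5, r_1 = 2, h_1 = 6, x_2 = 18.5, y_2 = 4, z_2 = 2.5, h_2 = 6, x_3 = 4.5, y_3 = 16.5, r_3 = 1.5, h_3 = 5.5, x_4 = 8, y_4 = 15.5, z_4 = 7, w_4 = 5.5, h_4 = 7.5, x_5 = 9, y_5 = 13, z_5 = 7, d_5 = 3, h_5 = 8, x_6 = 14, z_6 = 4, r_6 = 2, h_6 = 7.5, x_7 = 10, y_7 = 14, w_7 = 4, d_7 = 6, h_7 = 4.5, x_8 = 17.5, y_8 = 11, z_8 = 2, r_8 = 1.5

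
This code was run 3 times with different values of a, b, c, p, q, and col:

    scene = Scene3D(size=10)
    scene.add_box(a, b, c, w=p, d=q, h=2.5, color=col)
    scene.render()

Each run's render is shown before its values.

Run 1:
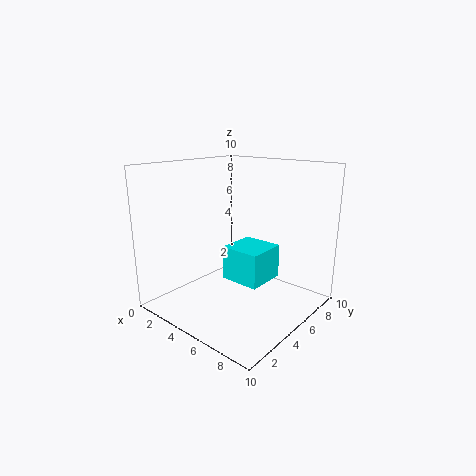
a = 3.5; b = 5; c = 1.5; p = 3; q = 3; col = 'cyan'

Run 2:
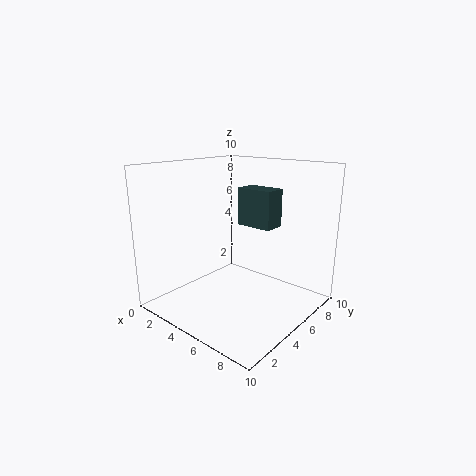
a = 5; b = 5; c = 6; p = 2.5; q = 1.5; col = 'darkslategray'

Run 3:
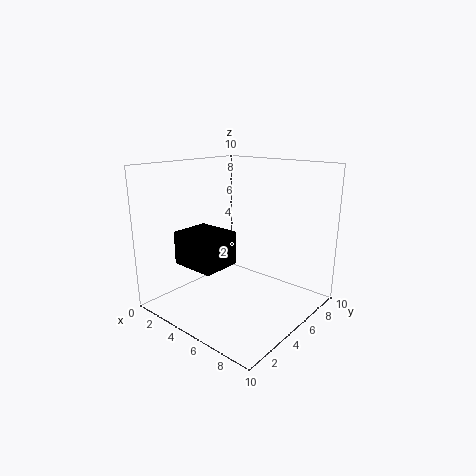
a = 0.5; b = 3; c = 2.5; p = 3.5; q = 3; col = 'black'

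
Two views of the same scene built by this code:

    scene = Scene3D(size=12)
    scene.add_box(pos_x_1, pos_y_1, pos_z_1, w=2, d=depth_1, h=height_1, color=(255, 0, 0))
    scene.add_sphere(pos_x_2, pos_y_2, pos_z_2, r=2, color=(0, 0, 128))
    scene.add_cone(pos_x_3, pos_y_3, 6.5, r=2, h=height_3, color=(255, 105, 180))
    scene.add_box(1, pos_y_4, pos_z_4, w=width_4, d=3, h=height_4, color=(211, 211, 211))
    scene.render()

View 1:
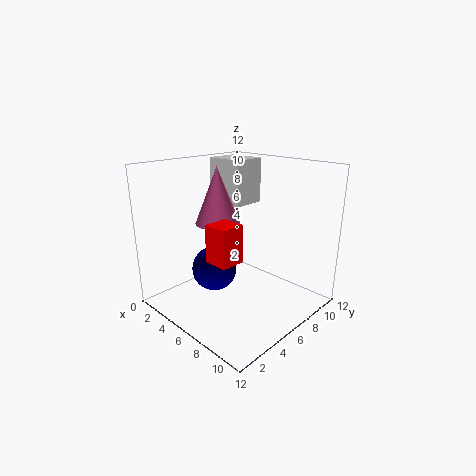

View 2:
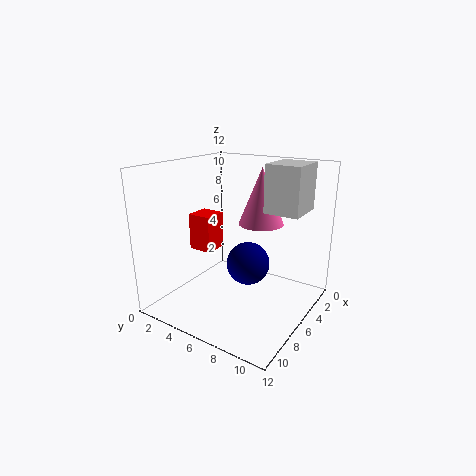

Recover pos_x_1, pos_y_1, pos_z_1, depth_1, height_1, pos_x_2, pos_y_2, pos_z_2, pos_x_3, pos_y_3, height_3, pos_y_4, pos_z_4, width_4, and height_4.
pos_x_1 = 6
pos_y_1 = 2.5
pos_z_1 = 5
depth_1 = 2
height_1 = 3
pos_x_2 = 3.5
pos_y_2 = 5.5
pos_z_2 = 2.5
pos_x_3 = 3
pos_y_3 = 6.5
height_3 = 5
pos_y_4 = 7.5
pos_z_4 = 8
width_4 = 3.5
height_4 = 4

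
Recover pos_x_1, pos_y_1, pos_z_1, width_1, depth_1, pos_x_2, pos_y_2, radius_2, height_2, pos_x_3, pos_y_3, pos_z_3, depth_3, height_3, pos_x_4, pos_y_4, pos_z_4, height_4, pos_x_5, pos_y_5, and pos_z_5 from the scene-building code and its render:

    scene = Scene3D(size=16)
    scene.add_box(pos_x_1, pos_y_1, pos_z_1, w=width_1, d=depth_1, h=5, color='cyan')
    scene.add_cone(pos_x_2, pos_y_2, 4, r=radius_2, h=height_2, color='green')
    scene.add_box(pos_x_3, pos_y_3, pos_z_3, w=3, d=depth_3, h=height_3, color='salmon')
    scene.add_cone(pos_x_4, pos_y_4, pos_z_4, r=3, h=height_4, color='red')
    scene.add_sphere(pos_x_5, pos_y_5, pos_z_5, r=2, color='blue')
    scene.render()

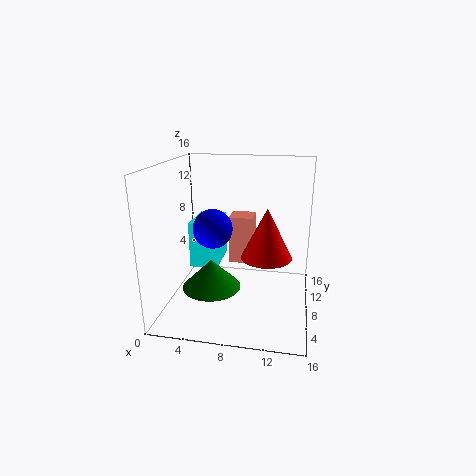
pos_x_1 = 3, pos_y_1 = 6, pos_z_1 = 5, width_1 = 3, depth_1 = 5, pos_x_2 = 6, pos_y_2 = 4, radius_2 = 3, height_2 = 3, pos_x_3 = 6, pos_y_3 = 12, pos_z_3 = 3, depth_3 = 3, height_3 = 6, pos_x_4 = 11, pos_y_4 = 10, pos_z_4 = 5, height_4 = 6, pos_x_5 = 6, pos_y_5 = 5, pos_z_5 = 10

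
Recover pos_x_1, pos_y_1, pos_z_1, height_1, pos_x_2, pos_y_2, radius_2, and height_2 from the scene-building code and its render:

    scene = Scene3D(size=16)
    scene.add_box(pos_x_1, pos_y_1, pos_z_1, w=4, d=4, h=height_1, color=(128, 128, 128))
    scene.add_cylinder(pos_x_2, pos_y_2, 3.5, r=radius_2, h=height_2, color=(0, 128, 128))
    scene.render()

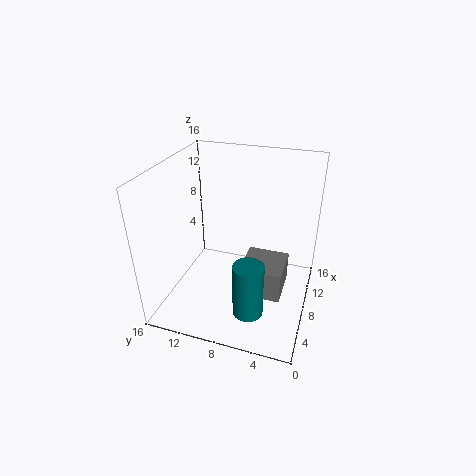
pos_x_1 = 2; pos_y_1 = 2; pos_z_1 = 5.5; height_1 = 3; pos_x_2 = 2; pos_y_2 = 5; radius_2 = 1.5; height_2 = 5.5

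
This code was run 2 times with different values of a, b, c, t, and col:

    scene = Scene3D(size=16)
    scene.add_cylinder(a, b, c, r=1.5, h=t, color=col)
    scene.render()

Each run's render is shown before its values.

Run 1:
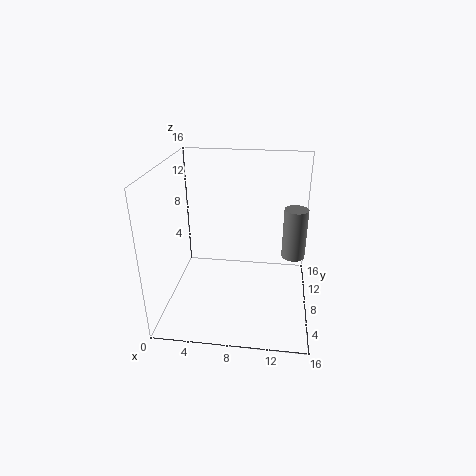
a = 14.5; b = 13.5; c = 3; t = 6.5; col = 'gray'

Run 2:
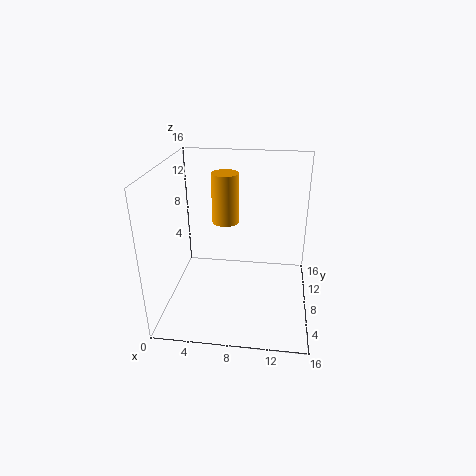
a = 6.5; b = 9; c = 9.5; t = 5.5; col = 'orange'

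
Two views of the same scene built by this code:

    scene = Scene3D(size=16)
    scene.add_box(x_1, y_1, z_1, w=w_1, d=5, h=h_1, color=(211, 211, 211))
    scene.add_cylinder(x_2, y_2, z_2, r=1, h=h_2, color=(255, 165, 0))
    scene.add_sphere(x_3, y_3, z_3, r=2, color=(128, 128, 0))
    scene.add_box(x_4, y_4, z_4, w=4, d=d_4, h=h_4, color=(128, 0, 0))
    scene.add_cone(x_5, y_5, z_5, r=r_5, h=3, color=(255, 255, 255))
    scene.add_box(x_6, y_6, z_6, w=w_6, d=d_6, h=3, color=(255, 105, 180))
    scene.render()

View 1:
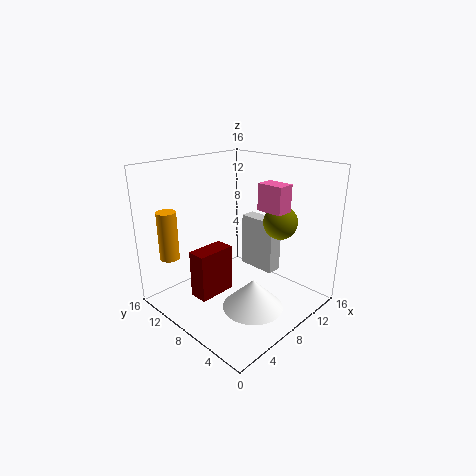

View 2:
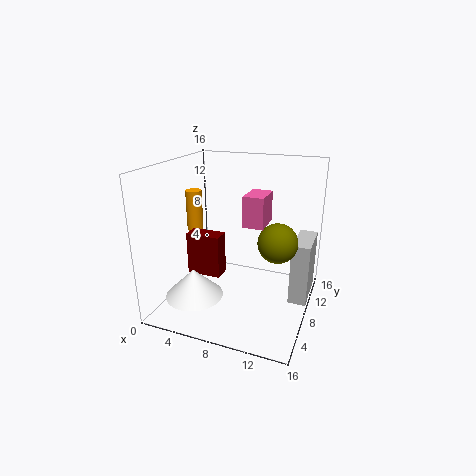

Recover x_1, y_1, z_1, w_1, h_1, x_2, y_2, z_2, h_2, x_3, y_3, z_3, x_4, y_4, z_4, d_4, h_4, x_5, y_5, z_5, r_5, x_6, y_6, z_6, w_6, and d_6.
x_1 = 14
y_1 = 8
z_1 = 1
w_1 = 2
h_1 = 7
x_2 = 1
y_2 = 11
z_2 = 7
h_2 = 5
x_3 = 13
y_3 = 6
z_3 = 9
x_4 = 2
y_4 = 7
z_4 = 3
d_4 = 2
h_4 = 5
x_5 = 5
y_5 = 3
z_5 = 3
r_5 = 3
x_6 = 10
y_6 = 4
z_6 = 11
w_6 = 2
d_6 = 3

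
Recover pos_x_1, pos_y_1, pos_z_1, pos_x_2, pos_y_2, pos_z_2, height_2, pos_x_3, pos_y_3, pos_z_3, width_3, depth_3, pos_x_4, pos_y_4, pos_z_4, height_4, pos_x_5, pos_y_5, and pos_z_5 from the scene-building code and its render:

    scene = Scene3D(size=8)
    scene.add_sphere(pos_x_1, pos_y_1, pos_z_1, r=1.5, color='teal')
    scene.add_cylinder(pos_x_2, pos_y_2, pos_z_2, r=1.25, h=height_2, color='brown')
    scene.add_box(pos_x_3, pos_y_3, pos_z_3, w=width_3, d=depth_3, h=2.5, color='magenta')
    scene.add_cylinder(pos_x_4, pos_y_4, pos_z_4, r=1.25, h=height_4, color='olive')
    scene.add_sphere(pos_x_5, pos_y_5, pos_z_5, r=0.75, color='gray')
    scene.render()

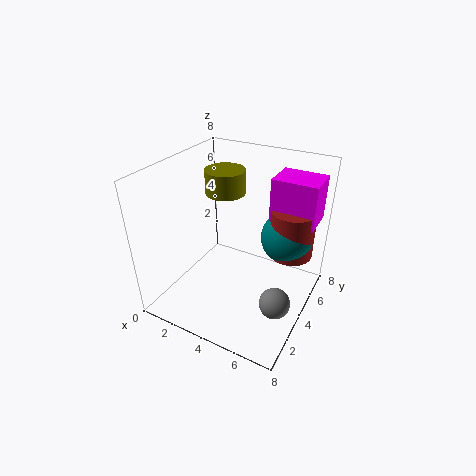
pos_x_1 = 6.25; pos_y_1 = 5.75; pos_z_1 = 3.75; pos_x_2 = 6.5; pos_y_2 = 5.75; pos_z_2 = 2.75; height_2 = 2.75; pos_x_3 = 5.25; pos_y_3 = 5.25; pos_z_3 = 4.75; width_3 = 2.5; depth_3 = 2; pos_x_4 = 1.75; pos_y_4 = 6.5; pos_z_4 = 5.25; height_4 = 1.5; pos_x_5 = 7.25; pos_y_5 = 1.75; pos_z_5 = 2.5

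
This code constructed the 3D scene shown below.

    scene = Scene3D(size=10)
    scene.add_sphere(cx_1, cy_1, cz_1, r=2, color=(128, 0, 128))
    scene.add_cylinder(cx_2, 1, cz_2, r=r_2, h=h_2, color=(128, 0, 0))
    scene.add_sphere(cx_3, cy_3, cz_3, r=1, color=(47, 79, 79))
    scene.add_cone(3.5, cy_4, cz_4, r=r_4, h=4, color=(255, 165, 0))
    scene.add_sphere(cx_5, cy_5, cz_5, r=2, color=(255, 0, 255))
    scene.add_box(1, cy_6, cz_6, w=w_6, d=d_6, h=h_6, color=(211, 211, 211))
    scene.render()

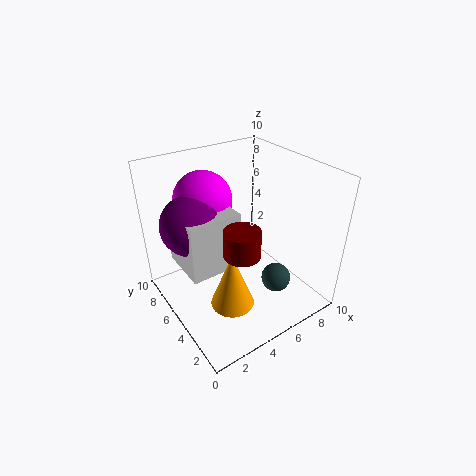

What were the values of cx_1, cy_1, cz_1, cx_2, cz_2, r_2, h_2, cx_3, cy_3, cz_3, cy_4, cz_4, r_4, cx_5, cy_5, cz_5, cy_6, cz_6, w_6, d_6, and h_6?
cx_1 = 2, cy_1 = 6, cz_1 = 6.5, cx_2 = 2.5, cz_2 = 7, r_2 = 1, h_2 = 1.5, cx_3 = 6.5, cy_3 = 2.5, cz_3 = 2.5, cy_4 = 3.5, cz_4 = 1, r_4 = 1.5, cx_5 = 3.5, cy_5 = 7, cz_5 = 7.5, cy_6 = 4, cz_6 = 3.5, w_6 = 3.5, d_6 = 3.5, h_6 = 4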